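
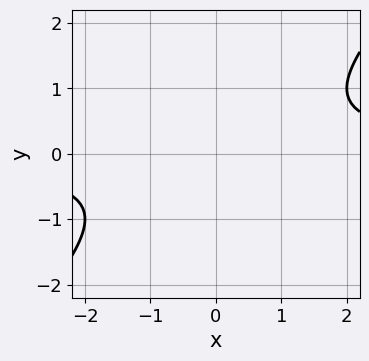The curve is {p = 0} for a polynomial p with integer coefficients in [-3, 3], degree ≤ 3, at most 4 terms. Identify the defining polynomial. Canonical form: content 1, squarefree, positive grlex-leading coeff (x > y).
1. The degree is 2 — no degree-1 curve has this shape.
2. From the axis intercepts and sections: no y-intercept at any integer in the box; the curve avoids every integer x-axis point in the box.
3. The integer polynomial consistent with all of this is the stated p.

x*y - y^2 - 1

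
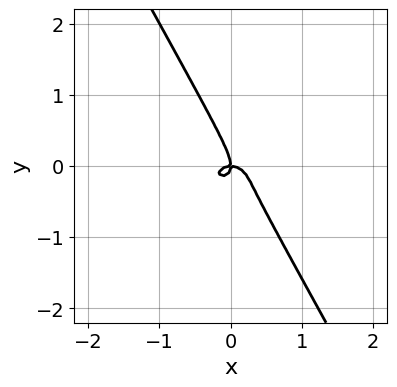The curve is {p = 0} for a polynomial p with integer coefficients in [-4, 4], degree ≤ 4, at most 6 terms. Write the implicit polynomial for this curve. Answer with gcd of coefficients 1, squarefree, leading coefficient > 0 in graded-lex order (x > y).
2*x^3 + 3*x*y^2 + 2*y^3 + x*y

1. Degree: a generic line meets the curve in up to 3 points, so deg p = 3.
2. Observable constraints: it crosses the y-axis at the gridline y = 0; one x-axis crossing is at x = 0.
3. Assembling these constraints gives the stated polynomial.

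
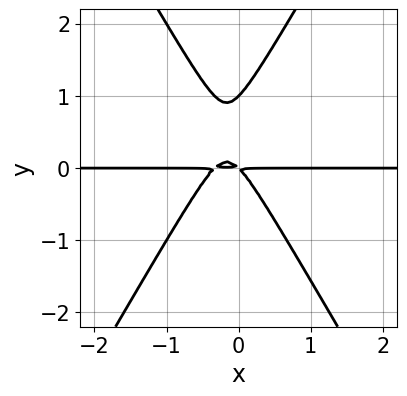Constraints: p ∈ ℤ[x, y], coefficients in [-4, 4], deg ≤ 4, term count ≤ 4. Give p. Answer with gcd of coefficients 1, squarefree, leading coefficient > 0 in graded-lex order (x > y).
3*x^2*y - y^3 + x*y + y^2

First, deg p = 3. The shape is more complex than any degree-2 curve.
Then, checking where it meets the axes: it meets the y-axis at y = 1 (among the integer gridlines); the visible x-axis segment lies entirely on the curve.
Finally, together with the visible shape, these determine p as stated.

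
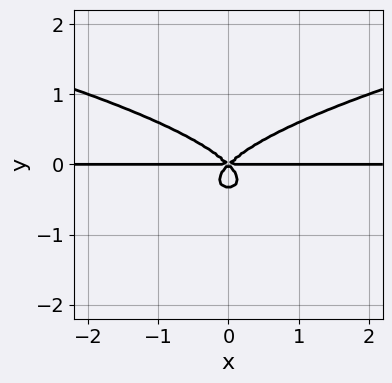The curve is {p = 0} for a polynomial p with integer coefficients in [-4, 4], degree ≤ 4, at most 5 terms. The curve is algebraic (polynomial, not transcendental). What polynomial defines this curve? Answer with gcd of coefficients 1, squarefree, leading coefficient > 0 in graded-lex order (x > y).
First, deg p = 4. The shape is more complex than any degree-3 curve.
Then, symmetries: it's symmetric under x → −x, forcing even powers of x.
Next, observable constraints: the visible x-axis segment lies entirely on the curve; it meets the y-axis at y = 0 (among the integer gridlines).
Finally, putting this together gives p.

3*y^4 - x^2*y + y^3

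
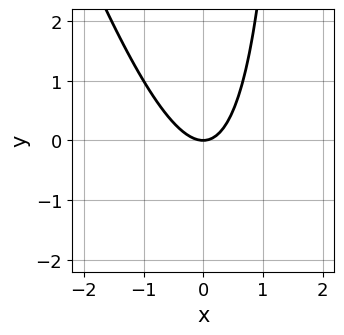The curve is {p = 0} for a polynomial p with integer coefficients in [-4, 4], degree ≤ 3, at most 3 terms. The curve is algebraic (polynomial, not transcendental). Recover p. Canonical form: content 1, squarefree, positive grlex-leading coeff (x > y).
Degree: no degree-1 curve has this shape, so deg p = 2.
From the axis intercepts and sections: it meets the x-axis at x = 0 (among the integer gridlines); it crosses the y-axis at the gridline y = 0.
Fitting integer coefficients to these (and the overall shape) gives p.

3*x^2 + x*y - 2*y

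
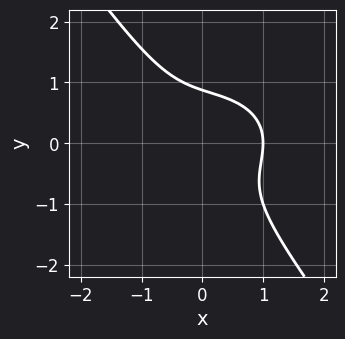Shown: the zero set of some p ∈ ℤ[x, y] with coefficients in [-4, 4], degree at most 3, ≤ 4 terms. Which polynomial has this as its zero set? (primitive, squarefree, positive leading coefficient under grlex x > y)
(a) deg p = 3. The shape is more complex than any degree-2 curve.
(b) Against the integer gridlines: one x-axis crossing is at x = 1.
(c) The integer polynomial consistent with all of this is the stated p.

2*x^3 + 3*x*y^2 + 3*y^3 - 2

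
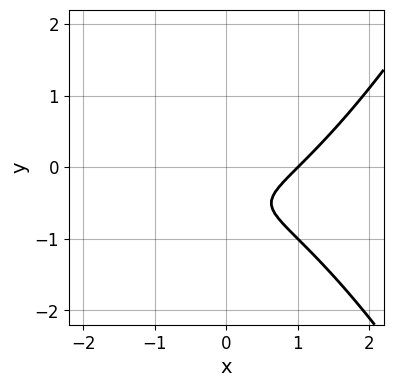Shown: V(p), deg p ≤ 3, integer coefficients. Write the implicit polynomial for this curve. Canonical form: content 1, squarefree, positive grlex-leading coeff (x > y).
(a) The degree is 3 — no degree-2 curve has this shape.
(b) Observable constraints: it meets the x-axis at x = 1 (among the integer gridlines); it misses every integer gridline on the y-axis.
(c) The integer polynomial consistent with all of this is the stated p.

x^3 - 3*y^2 - 3*y - 1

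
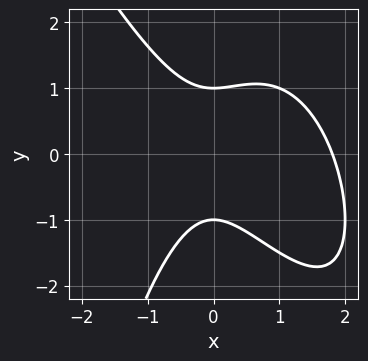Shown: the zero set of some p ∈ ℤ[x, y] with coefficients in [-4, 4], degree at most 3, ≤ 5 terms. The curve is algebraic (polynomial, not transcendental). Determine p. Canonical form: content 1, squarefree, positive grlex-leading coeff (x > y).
2*x^3 + x^2*y - 3*x^2 + 2*y^2 - 2

deg p = 3. A generic line meets the curve in up to 3 points.
Checking where it meets the axes: the y-axis gridline crossings are at y ∈ {-1, 1}.
Solving for integer coefficients yields p as stated.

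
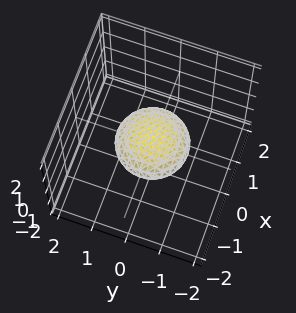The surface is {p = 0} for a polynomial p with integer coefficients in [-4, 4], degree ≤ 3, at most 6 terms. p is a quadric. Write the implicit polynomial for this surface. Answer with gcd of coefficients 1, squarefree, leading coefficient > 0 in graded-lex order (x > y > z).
The degree is 2 — bounded and convex; a quadric.
Symmetries: mirror symmetry z ↦ −z ⇒ only even powers of z; rotational symmetry about the z-axis ⇒ p depends on x, y only through x² + y².
Against the integer gridlines: among the integer gridlines, it crosses the x-axis at x ∈ {-1, 1}; a circular section at z = 0 has radius exactly 1; among the integer gridlines, it crosses the y-axis at y ∈ {-1, 1}.
Putting this together gives p.

x^2 + y^2 + 3*z^2 - 1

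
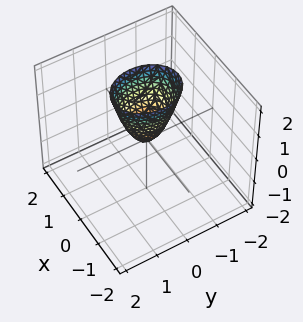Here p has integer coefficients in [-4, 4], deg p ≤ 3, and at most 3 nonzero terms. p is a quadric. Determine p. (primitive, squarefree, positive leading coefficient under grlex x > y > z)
3*x^2 + 2*y^2 - z

1. The degree is 2 — a single bowl opening along one axis; a quadric.
2. Symmetries: mirror symmetry x ↦ −x ⇒ only even powers of x; mirror symmetry y ↦ −y ⇒ only even powers of y.
3. From the visible intercepts: it crosses the x-axis at the gridline x = 0; it meets the z-axis at z = 0 (among the integer gridlines); it meets the y-axis at y = 0 (among the integer gridlines).
4. These observations pin down the coefficients.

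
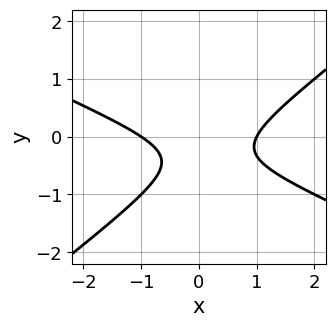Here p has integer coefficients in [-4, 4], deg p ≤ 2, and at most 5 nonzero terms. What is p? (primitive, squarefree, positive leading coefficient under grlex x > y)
x^2 + x*y - 3*y^2 - 2*y - 1

The degree is 2 — the shape is more complex than any degree-1 curve.
From the axis intercepts and sections: the x-axis gridline crossings are at x ∈ {-1, 1}; it misses every integer gridline on the y-axis.
Together with the visible shape, these determine p as stated.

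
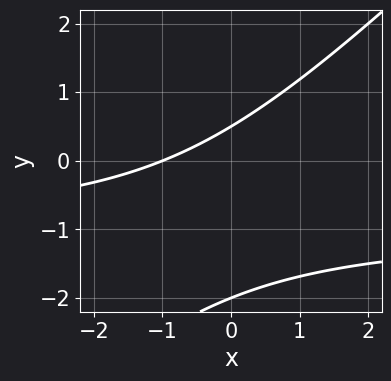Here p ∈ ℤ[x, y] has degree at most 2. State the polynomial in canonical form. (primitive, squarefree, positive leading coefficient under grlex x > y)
2*x*y - 2*y^2 + 2*x - 3*y + 2

1. Degree: the shape is more complex than any degree-1 curve, so deg p = 2.
2. Against the integer gridlines: it crosses the x-axis at the gridline x = -1; it meets the y-axis at y = -2 (among the integer gridlines).
3. Fitting integer coefficients to these (and the overall shape) gives p.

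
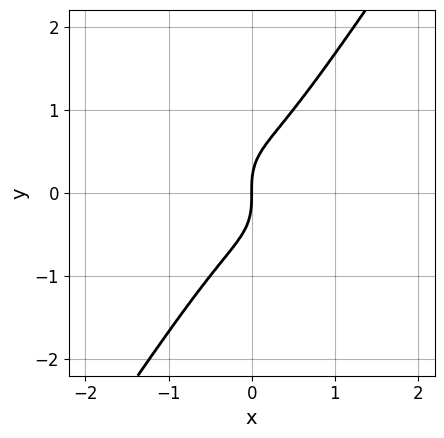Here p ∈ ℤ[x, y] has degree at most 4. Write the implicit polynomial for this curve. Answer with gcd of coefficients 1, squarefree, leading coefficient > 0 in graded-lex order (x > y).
(a) The degree is 3 — the shape is more complex than any degree-2 curve.
(b) Against the integer gridlines: it crosses the x-axis at the gridline x = 0; one y-axis crossing is at y = 0.
(c) The integer polynomial consistent with all of this is the stated p.

2*x^3 + x^2*y - y^3 + x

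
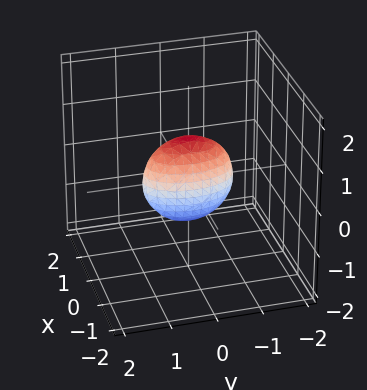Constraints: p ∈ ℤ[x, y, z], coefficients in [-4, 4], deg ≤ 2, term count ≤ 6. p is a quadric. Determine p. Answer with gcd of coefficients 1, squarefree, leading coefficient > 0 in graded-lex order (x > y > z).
First, the degree is 2 — a closed, bounded, convex surface; a quadric.
Then, symmetries: it's symmetric under y → −y, forcing even powers of y; the x ↦ −x reflection is a symmetry, so x appears only in even powers; mirror symmetry z ↦ −z ⇒ only even powers of z.
Then, from the visible intercepts: among the integer gridlines, it crosses the y-axis at y ∈ {-1, 1}; the z-axis gridline crossings are at z ∈ {-1, 1}.
Finally, fitting integer coefficients to these (and the overall shape) gives p.

3*x^2 + y^2 + z^2 - 1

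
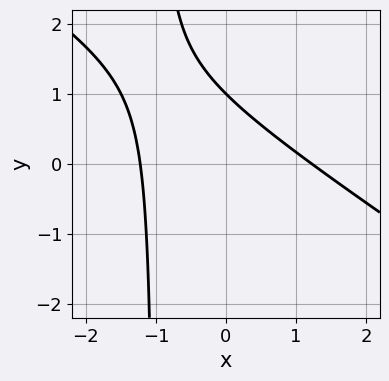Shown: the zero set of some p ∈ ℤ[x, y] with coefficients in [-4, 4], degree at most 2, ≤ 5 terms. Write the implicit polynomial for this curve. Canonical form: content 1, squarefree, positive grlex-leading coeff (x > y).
2*x^2 + 3*x*y + 3*y - 3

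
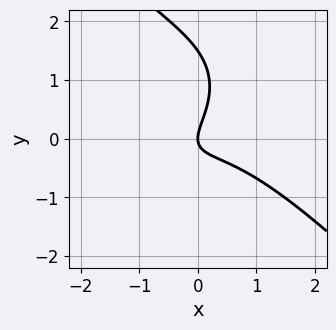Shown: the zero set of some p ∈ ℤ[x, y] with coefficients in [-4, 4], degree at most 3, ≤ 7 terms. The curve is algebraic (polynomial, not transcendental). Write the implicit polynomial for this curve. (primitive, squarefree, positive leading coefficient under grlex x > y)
First, deg p = 3. No degree-2 curve has this shape.
Next, against the integer gridlines: it crosses the x-axis at the gridline x = 0; it meets the y-axis at y = 0 (among the integer gridlines).
Finally, solving for integer coefficients yields p as stated.

2*x^3 + 2*y^3 + 3*x*y - 3*y^2 + 2*x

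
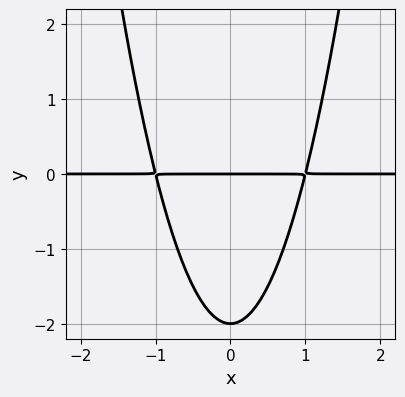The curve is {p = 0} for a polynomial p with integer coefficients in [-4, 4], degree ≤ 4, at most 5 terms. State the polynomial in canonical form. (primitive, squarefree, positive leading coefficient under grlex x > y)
1. Degree: a generic line meets the curve in up to 3 points, so deg p = 3.
2. Symmetries: the x ↦ −x reflection is a symmetry, so x appears only in even powers.
3. From the axis intercepts and sections: the y-axis gridline crossings are at y ∈ {-2, 0}; the visible x-axis segment lies entirely on the curve.
4. Assembling these constraints gives the stated polynomial.

2*x^2*y - y^2 - 2*y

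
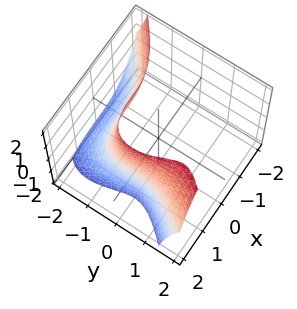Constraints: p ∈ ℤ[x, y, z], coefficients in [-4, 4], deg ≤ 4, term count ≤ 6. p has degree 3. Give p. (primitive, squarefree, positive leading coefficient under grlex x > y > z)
x^3 - y^3 + y^2*z - 2

deg p = 3. No degree-2 surface has this shape.
Reading off the gridlines: the surface avoids every integer z-axis point in the box.
Together with the visible shape, these determine p as stated.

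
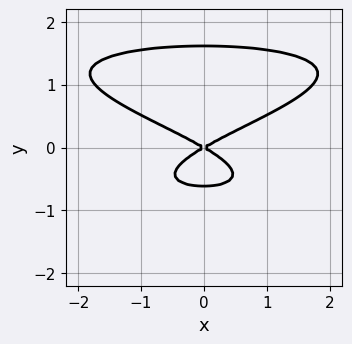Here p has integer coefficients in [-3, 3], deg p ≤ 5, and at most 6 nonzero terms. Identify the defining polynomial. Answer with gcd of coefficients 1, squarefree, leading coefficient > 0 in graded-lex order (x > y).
3*y^4 - 3*y^3 + x^2 - 3*y^2

First, deg p = 4. A generic line meets the curve in up to 4 points.
Next, symmetries: mirror symmetry x ↦ −x ⇒ only even powers of x.
Next, checking where it meets the axes: one y-axis crossing is at y = 0; it crosses the x-axis at the gridline x = 0.
Finally, together with the visible shape, these determine p as stated.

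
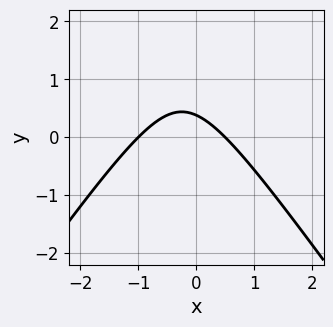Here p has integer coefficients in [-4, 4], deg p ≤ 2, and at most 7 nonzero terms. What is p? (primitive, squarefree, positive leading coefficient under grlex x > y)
1. deg p = 2. A generic line meets the curve in up to 2 points.
2. Observable constraints: it crosses the x-axis at the gridline x = -1.
3. Matching integer coefficients to the picture gives p.

2*x^2 - y^2 + x + 3*y - 1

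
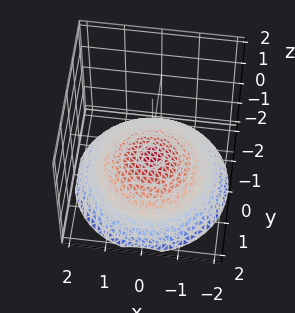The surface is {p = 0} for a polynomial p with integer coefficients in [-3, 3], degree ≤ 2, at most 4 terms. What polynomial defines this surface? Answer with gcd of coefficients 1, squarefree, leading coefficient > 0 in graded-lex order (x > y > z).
1. The degree is 2 — a generic line meets the surface in up to 2 points.
2. Symmetries: the surface is invariant under rotation about z: p = q(x² + y², z).
3. From the visible intercepts: no y-intercept at any integer in the box; a circular section at z = -1 has radius exactly 1; no x-intercept at any integer in the box.
4. Solving for integer coefficients yields p as stated.

x^2 + y^2 + 3*z + 2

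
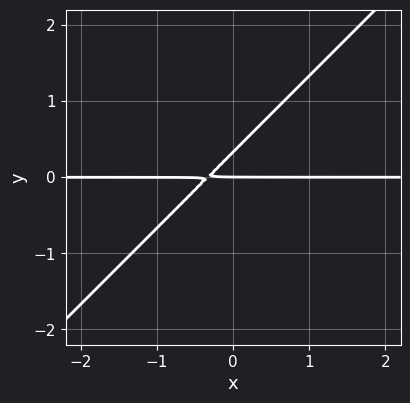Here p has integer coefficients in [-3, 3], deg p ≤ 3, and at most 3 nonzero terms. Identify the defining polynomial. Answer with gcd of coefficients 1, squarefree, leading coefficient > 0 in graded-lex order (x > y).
1. Degree: no degree-1 curve has this shape, so deg p = 2.
2. Reading off the gridlines: every point of the x-axis in the box is on the curve; it crosses the y-axis at the gridline y = 0.
3. Solving for integer coefficients yields p as stated.

3*x*y - 3*y^2 + y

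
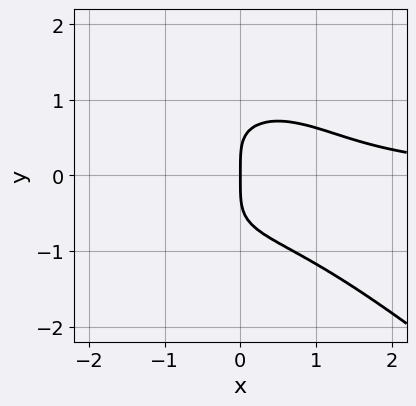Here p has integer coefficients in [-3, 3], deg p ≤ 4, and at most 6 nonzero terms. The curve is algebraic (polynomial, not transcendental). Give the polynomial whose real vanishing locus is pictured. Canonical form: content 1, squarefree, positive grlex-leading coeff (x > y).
x^3*y + 2*y^4 + 2*x^2*y + 2*x*y^2 - 3*x

(a) Degree: the shape is more complex than any degree-3 curve, so deg p = 4.
(b) From the visible intercepts: it crosses the x-axis at the gridline x = 0; it crosses the y-axis at the gridline y = 0.
(c) The integer polynomial consistent with all of this is the stated p.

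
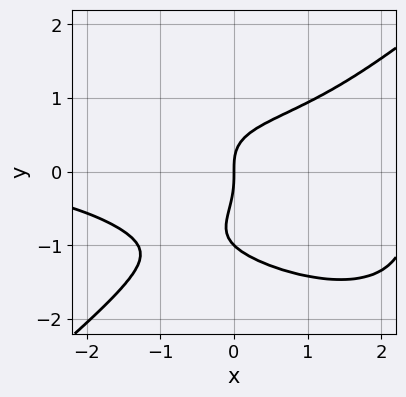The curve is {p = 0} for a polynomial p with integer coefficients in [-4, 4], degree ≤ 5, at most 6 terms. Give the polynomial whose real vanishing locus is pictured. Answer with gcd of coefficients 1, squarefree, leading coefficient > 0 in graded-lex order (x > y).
x^3*y + x^2*y^2 - 3*y^4 - 3*y^3 + 3*x

(a) deg p = 4. A generic line meets the curve in up to 4 points.
(b) From the visible intercepts: it crosses the x-axis at the gridline x = 0; among the integer gridlines, it crosses the y-axis at y ∈ {-1, 0}.
(c) Fitting integer coefficients to these (and the overall shape) gives p.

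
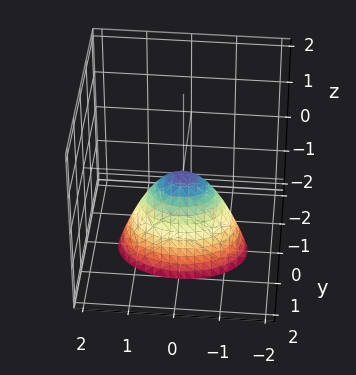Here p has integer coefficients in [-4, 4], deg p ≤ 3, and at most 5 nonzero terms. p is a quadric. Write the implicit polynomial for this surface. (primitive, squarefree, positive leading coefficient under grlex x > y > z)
x^2 + 2*y^2 + z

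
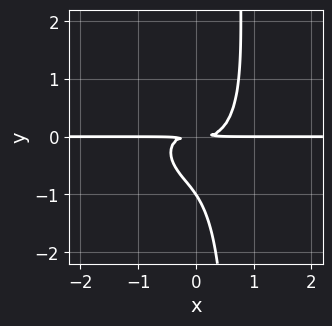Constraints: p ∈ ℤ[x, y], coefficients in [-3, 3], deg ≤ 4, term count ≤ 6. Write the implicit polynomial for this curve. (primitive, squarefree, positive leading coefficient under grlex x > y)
1. deg p = 4. The shape is more complex than any degree-3 curve.
2. Checking where it meets the axes: one y-axis crossing is at y = -1; the visible x-axis segment lies entirely on the curve.
3. Assembling these constraints gives the stated polynomial.

3*x^3*y + x^2*y^2 + 3*x*y^3 - 2*y^3 - 2*y^2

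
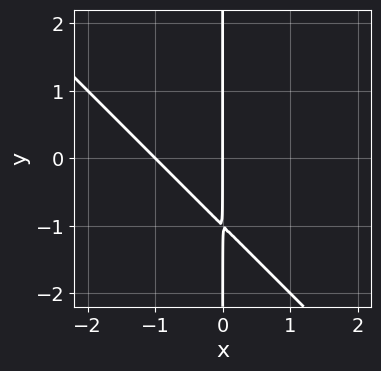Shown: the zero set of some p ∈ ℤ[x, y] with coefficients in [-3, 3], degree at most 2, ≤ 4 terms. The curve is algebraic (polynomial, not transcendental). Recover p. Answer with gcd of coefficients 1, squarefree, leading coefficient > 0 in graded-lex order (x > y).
(a) deg p = 2.
(b) Reading off the gridlines: the x-axis gridline crossings are at x ∈ {-1, 0}; the visible y-axis segment lies entirely on the curve.
(c) Putting this together gives p.

x^2 + x*y + x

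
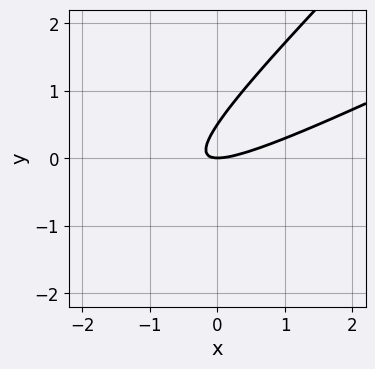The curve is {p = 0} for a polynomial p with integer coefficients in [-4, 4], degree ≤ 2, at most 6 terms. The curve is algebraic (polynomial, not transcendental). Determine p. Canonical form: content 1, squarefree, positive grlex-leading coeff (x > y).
x^2 - 3*x*y + 2*y^2 - y

1. The degree is 2 — no degree-1 curve has this shape.
2. Checking where it meets the axes: it meets the x-axis at x = 0 (among the integer gridlines); it meets the y-axis at y = 0 (among the integer gridlines).
3. Putting this together gives p.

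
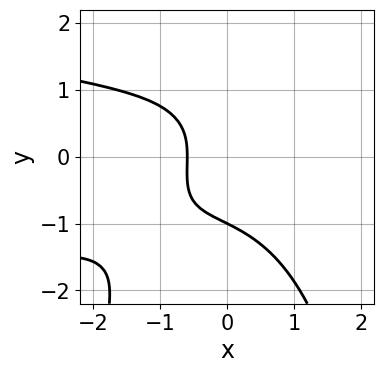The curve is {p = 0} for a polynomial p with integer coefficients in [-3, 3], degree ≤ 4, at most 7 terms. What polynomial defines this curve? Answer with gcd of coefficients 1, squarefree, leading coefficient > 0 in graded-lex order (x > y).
2*x^2*y^2 + x^3 + 2*y^3 + 3*x + 2

(a) deg p = 4. No degree-3 curve has this shape.
(b) From the axis intercepts and sections: one y-axis crossing is at y = -1.
(c) Fitting integer coefficients to these (and the overall shape) gives p.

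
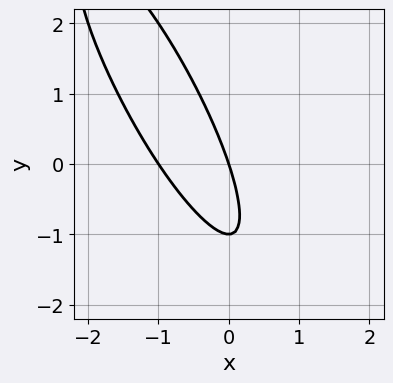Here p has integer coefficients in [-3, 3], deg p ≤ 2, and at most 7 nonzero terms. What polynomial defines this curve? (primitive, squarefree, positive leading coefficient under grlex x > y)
3*x^2 + 3*x*y + y^2 + 3*x + y

(a) The degree is 2 — the shape is more complex than any degree-1 curve.
(b) Reading off the gridlines: the y-axis gridline crossings are at y ∈ {-1, 0}; the x-axis gridline crossings are at x ∈ {-1, 0}.
(c) Together with the visible shape, these determine p as stated.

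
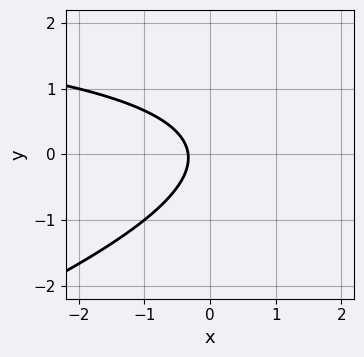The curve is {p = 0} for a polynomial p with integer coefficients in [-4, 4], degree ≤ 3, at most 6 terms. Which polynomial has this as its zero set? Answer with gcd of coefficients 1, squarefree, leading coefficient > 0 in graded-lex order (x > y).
x*y - 3*y^2 - 3*x - 1

First, degree: no degree-1 curve has this shape, so deg p = 2.
Then, against the integer gridlines: no y-intercept at any integer in the box.
Finally, the integer polynomial consistent with all of this is the stated p.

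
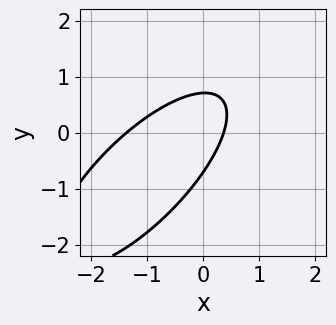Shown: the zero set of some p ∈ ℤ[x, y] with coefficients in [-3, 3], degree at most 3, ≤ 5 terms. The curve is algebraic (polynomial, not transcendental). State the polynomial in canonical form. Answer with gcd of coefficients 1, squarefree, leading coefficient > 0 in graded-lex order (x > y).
2*x^2 - 3*x*y + 2*y^2 + 2*x - 1

1. The degree is 2 — the shape is more complex than any degree-1 curve.
2. The integer polynomial consistent with all of this is the stated p.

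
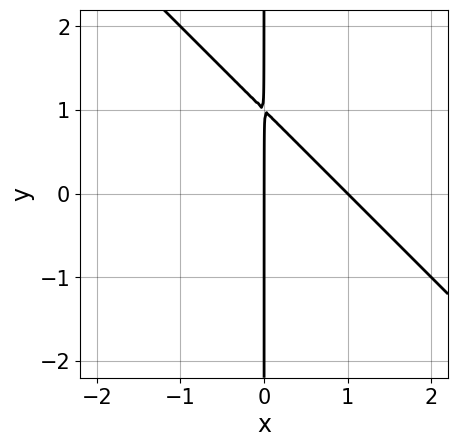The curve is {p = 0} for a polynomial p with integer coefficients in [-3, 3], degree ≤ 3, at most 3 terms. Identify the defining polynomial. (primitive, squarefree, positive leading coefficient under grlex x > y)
x^2 + x*y - x

1. Degree: no degree-1 curve has this shape, so deg p = 2.
2. Checking where it meets the axes: among the integer gridlines, it crosses the x-axis at x ∈ {0, 1}; the visible y-axis segment lies entirely on the curve.
3. Putting this together gives p.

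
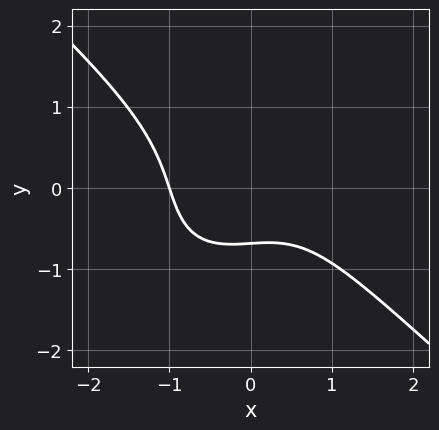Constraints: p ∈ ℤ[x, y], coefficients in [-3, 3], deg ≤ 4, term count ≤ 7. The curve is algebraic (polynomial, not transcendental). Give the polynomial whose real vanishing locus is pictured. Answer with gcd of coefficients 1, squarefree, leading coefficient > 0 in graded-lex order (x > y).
3*x^3 - x*y^2 + 3*y^3 + 3*y + 3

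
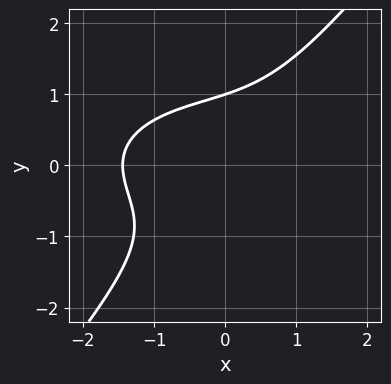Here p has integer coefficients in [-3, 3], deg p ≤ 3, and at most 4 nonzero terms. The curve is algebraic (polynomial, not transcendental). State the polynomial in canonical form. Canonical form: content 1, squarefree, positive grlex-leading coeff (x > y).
x^3 + 3*x*y^2 - 3*y^3 + 3

Degree: no degree-2 curve has this shape, so deg p = 3.
Observable constraints: it crosses the y-axis at the gridline y = 1.
Putting this together gives p.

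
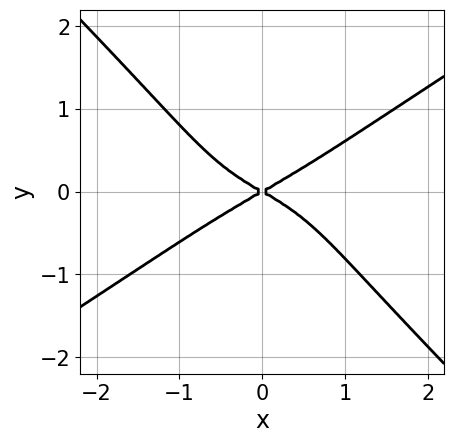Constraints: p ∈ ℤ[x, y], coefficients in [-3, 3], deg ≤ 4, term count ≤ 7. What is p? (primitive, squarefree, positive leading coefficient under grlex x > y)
First, the degree is 4 — the shape is more complex than any degree-3 curve.
Then, against the integer gridlines: one y-axis crossing is at y = 0; one x-axis crossing is at x = 0.
Finally, fitting integer coefficients to these (and the overall shape) gives p.

x^4 - x^3*y - 2*y^4 + x^2 - 3*y^2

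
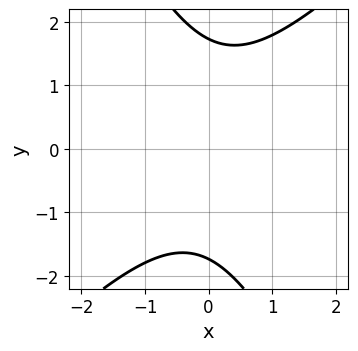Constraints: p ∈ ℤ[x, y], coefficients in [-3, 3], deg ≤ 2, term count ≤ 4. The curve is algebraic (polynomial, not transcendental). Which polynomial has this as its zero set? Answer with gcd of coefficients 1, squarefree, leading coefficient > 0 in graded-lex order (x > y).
2*x^2 - x*y - y^2 + 3

(a) Degree: the shape is more complex than any degree-1 curve, so deg p = 2.
(b) Checking where it meets the axes: it misses every integer gridline on the x-axis.
(c) The integer polynomial consistent with all of this is the stated p.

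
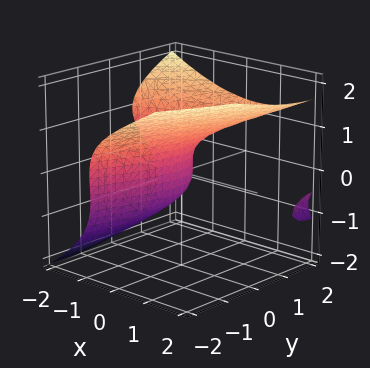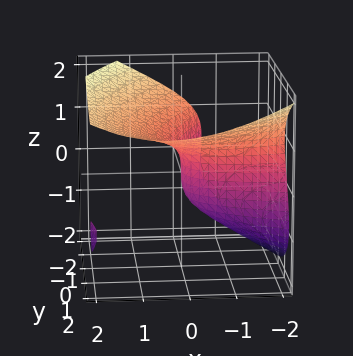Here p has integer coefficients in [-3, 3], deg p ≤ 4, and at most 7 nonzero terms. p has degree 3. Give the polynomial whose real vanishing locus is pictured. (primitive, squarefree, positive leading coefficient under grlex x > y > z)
1. I count 2 distinct pieces. Treating them together as one polynomial.
2. The degree is 3 — no degree-2 surface has this shape.
3. Reading off the gridlines: it meets the x-axis at x = 0 (among the integer gridlines); one y-axis crossing is at y = 0; it crosses the z-axis at the gridline z = 0.
4. These observations pin down the coefficients.

x^2*z - 2*z^3 - 2*x*y + y^2 + 3*x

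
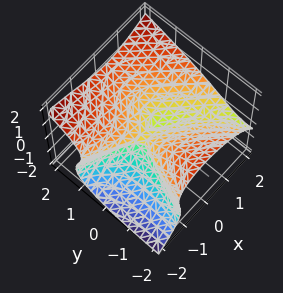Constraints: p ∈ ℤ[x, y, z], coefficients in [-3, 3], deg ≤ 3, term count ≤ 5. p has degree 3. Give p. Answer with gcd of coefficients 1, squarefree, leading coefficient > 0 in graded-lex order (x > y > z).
First, the degree is 3 — no degree-2 surface has this shape.
Next, checking where it meets the axes: one z-axis crossing is at z = 0; one x-axis crossing is at x = 0; one y-axis crossing is at y = 0.
Finally, solving for integer coefficients yields p as stated.

x^3 + 2*x^2*y - 3*z^3 - 2*x*z + 2*y^2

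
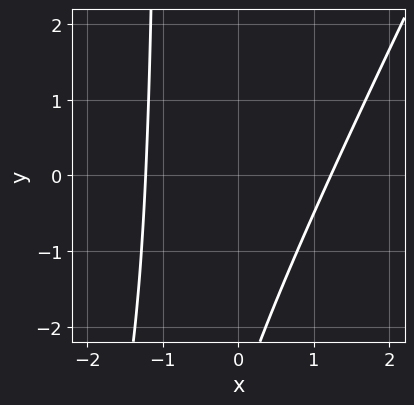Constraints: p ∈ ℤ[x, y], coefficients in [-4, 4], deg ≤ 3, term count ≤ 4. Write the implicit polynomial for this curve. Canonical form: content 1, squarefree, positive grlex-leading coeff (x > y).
2*x^2 - x*y - y - 3

(a) The degree is 2 — no degree-1 curve has this shape.
(b) Checking where it meets the axes: no y-intercept at any integer in the box.
(c) Together with the visible shape, these determine p as stated.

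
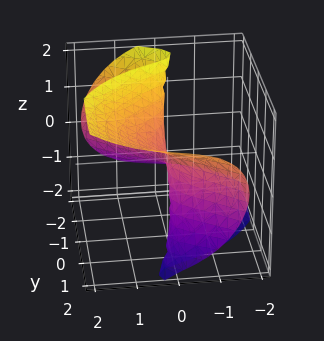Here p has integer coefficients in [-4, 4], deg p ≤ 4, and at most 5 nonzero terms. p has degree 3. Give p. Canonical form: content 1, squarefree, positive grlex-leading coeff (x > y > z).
deg p = 3. The shape is more complex than any degree-2 surface.
From the visible intercepts: it meets the y-axis at y = 0 (among the integer gridlines); it crosses the x-axis at the gridline x = 0; it crosses the z-axis at the gridline z = 0.
Assembling these constraints gives the stated polynomial.

x^3 + y^3 - 2*y*z^2 - z^3 + 2*x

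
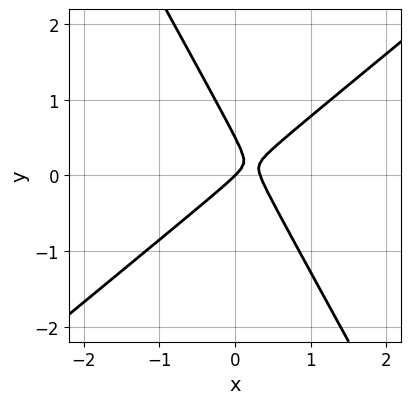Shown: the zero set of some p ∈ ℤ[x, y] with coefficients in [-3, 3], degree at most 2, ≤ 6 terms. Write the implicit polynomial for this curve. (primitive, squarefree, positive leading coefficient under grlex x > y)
3*x^2 - 2*x*y - 2*y^2 - x + y

(a) Degree: a generic line meets the curve in up to 2 points, so deg p = 2.
(b) Reading off the gridlines: one x-axis crossing is at x = 0; one y-axis crossing is at y = 0.
(c) These observations pin down the coefficients.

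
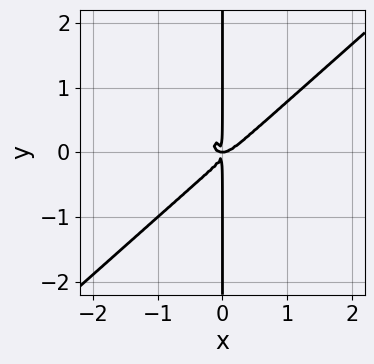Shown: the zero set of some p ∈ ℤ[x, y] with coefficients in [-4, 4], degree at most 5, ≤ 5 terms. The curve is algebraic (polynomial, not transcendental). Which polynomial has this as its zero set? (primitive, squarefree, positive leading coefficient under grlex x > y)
First, deg p = 4. The shape is more complex than any degree-3 curve.
Then, from the axis intercepts and sections: the visible y-axis segment lies entirely on the curve.
Finally, assembling these constraints gives the stated polynomial.

3*x^4 - x^3*y - 3*x*y^3 - x^2*y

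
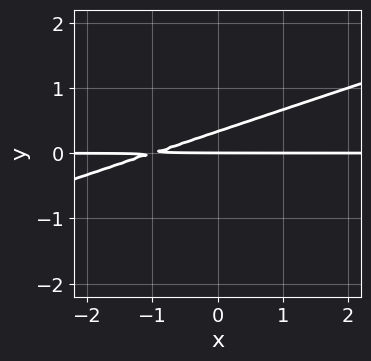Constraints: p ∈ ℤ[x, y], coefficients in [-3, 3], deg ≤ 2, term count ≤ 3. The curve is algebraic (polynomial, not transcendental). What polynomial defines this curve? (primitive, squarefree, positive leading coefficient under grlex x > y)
x*y - 3*y^2 + y

1. The degree is 2 — a generic line meets the curve in up to 2 points.
2. From the visible intercepts: it meets the y-axis at y = 0 (among the integer gridlines); the visible x-axis segment lies entirely on the curve.
3. Fitting integer coefficients to these (and the overall shape) gives p.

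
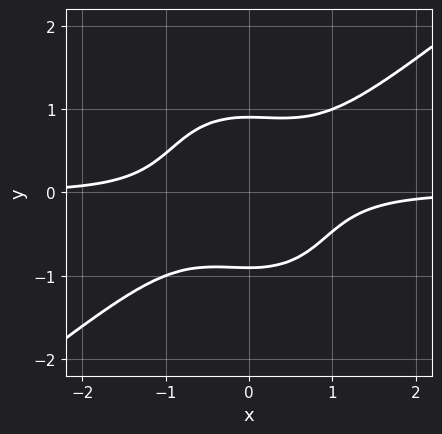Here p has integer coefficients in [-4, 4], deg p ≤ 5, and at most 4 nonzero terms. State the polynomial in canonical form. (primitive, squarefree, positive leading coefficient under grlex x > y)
3*x^3*y - 2*x^2*y^2 - 3*y^4 + 2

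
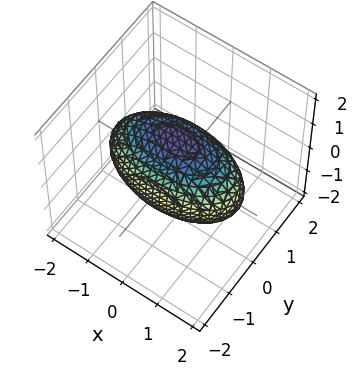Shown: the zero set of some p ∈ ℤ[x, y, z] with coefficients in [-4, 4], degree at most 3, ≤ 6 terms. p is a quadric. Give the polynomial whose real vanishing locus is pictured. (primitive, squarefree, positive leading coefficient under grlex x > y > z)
deg p = 2. Bounded and convex; a quadric.
Symmetries: it's symmetric under y → −y, forcing even powers of y; mirror symmetry x ↦ −x ⇒ only even powers of x; the z ↦ −z reflection is a symmetry, so z appears only in even powers.
Checking where it meets the axes: the y-axis gridline crossings are at y ∈ {-1, 1}.
Matching integer coefficients to the picture gives p.

x^2 + 3*y^2 + 2*z^2 - 3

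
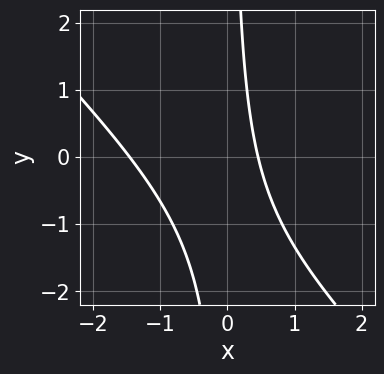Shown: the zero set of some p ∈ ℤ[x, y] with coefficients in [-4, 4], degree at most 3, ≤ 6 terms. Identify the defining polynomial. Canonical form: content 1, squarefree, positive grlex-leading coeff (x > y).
(a) The degree is 2 — the shape is more complex than any degree-1 curve.
(b) From the axis intercepts and sections: no y-intercept at any integer in the box.
(c) Putting this together gives p.

3*x^2 + 3*x*y + 3*x - 2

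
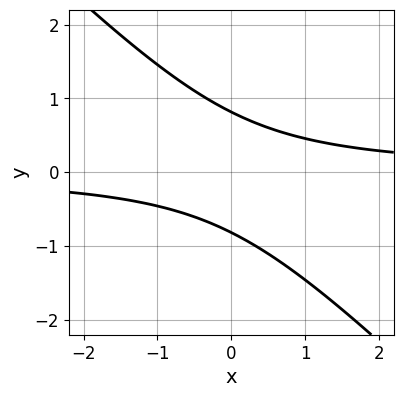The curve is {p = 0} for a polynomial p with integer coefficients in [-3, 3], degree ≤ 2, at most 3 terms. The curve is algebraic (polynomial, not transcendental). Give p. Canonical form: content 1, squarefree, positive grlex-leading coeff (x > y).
1. The degree is 2 — no degree-1 curve has this shape.
2. Observable constraints: no x-intercept at any integer in the box.
3. Fitting integer coefficients to these (and the overall shape) gives p.

3*x*y + 3*y^2 - 2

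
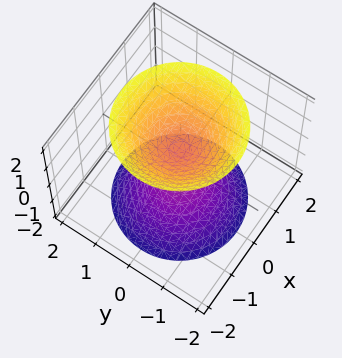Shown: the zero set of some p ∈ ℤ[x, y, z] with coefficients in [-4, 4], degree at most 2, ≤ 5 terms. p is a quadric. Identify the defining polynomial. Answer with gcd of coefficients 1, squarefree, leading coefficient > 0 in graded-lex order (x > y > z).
3*x^2 + 3*y^2 - 2*z^2 + 1

1. I count 2 distinct pieces.
2. Degree: two separate bowl-shaped sheets opening away from each other; a quadric, so deg p = 2.
3. Symmetries: mirror symmetry z ↦ −z ⇒ only even powers of z; the surface is invariant under rotation about z: p = q(x² + y², z).
4. Reading off the gridlines: the surface avoids every integer x-axis point in the box; it misses every integer gridline on the y-axis.
5. These observations pin down the coefficients.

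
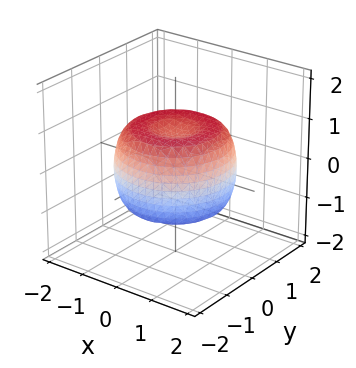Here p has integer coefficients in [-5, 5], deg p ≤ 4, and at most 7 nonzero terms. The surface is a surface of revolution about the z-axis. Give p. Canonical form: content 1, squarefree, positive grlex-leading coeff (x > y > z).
2*x^4 + 4*x^2*y^2 + 2*y^4 - 3*x^2 - 3*y^2 + 3*z^2 - 2

The degree is 4 — a generic line meets the surface in up to 4 points.
Symmetries: rotational symmetry about the z-axis ⇒ p depends on x, y only through x² + y².
Reading off the gridlines: a circular section at z = 0 has radius between 1 and 2.
Matching integer coefficients to the picture gives p.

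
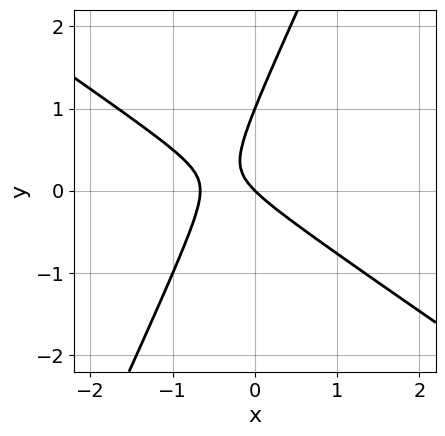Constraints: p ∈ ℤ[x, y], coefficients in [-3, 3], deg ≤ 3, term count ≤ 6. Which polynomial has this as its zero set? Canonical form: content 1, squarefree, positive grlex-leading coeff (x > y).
3*x^2 + 3*x*y - 2*y^2 + 2*x + 2*y

(a) deg p = 2. A generic line meets the curve in up to 2 points.
(b) Checking where it meets the axes: it meets the x-axis at x = 0 (among the integer gridlines); the y-axis gridline crossings are at y ∈ {0, 1}.
(c) The integer polynomial consistent with all of this is the stated p.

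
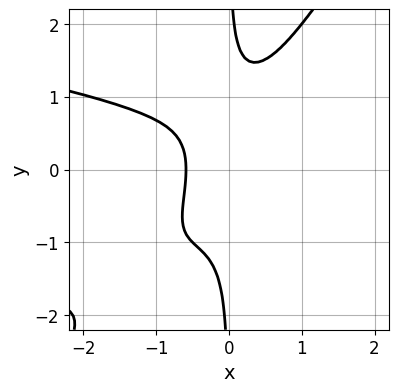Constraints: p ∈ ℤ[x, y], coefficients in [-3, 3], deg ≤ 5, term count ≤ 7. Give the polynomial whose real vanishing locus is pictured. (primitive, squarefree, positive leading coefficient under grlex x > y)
First, deg p = 4. The shape is more complex than any degree-3 curve.
Then, observable constraints: no y-intercept at any integer in the box.
Finally, the integer polynomial consistent with all of this is the stated p.

3*x^2*y^2 - 2*x*y^3 + 2*x^3 + x + 1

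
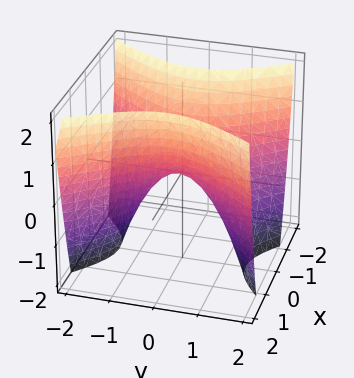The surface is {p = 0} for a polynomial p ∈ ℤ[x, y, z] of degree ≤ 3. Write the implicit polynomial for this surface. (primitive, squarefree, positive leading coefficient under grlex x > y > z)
3*x^2 - 2*y^2 - 2*z

The degree is 2 — a saddle surface; a quadric.
Symmetries: the x ↦ −x reflection is a symmetry, so x appears only in even powers; it's symmetric under y → −y, forcing even powers of y.
Checking where it meets the axes: one y-axis crossing is at y = 0; it meets the x-axis at x = 0 (among the integer gridlines).
Solving for integer coefficients yields p as stated.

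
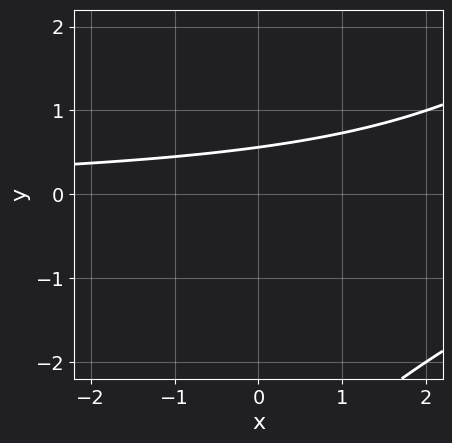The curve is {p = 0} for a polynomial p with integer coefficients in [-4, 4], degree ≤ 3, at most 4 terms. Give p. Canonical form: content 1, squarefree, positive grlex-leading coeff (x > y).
(a) The degree is 2 — no degree-1 curve has this shape.
(b) Observable constraints: no x-intercept at any integer in the box.
(c) Solving for integer coefficients yields p as stated.

x*y - y^2 - 3*y + 2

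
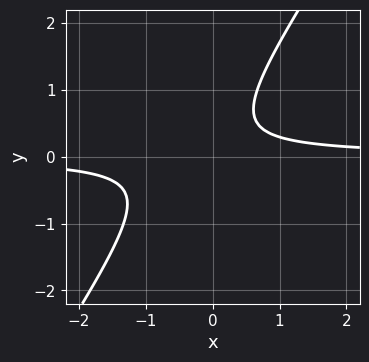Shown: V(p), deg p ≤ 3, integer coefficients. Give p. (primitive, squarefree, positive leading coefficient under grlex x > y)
1. The degree is 2 — the shape is more complex than any degree-1 curve.
2. Against the integer gridlines: no x-intercept at any integer in the box; no y-intercept at any integer in the box.
3. Assembling these constraints gives the stated polynomial.

3*x*y - 2*y^2 + y - 1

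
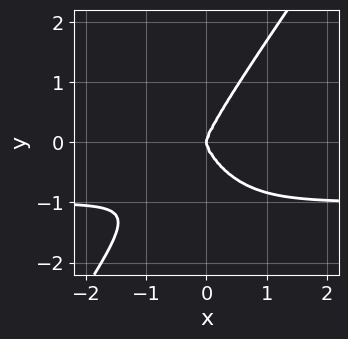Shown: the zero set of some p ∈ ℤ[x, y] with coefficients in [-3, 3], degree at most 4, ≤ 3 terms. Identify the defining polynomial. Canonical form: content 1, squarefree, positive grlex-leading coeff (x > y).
3*x^3*y - y^4 + 3*x^3

(a) The degree is 4 — the shape is more complex than any degree-3 curve.
(b) From the visible intercepts: it meets the x-axis at x = 0 (among the integer gridlines); it crosses the y-axis at the gridline y = 0.
(c) Together with the visible shape, these determine p as stated.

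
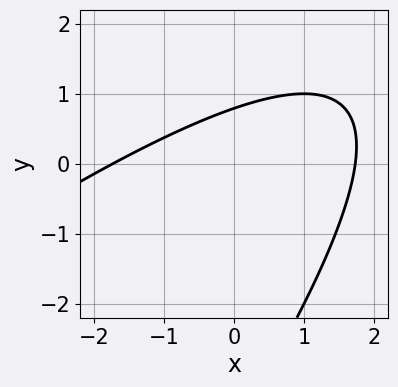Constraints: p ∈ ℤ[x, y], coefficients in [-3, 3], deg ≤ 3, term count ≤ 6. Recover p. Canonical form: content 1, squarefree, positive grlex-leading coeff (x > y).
Degree: a generic line meets the curve in up to 2 points, so deg p = 2.
Matching integer coefficients to the picture gives p.

x^2 - 2*x*y + y^2 + 3*y - 3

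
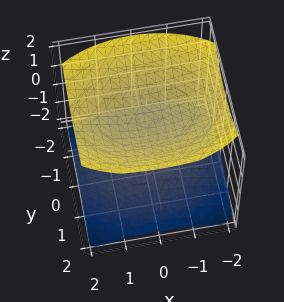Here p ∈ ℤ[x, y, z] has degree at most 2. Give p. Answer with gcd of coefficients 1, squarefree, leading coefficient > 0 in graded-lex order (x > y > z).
There are 2 components. Treating them together as one polynomial.
deg p = 2. Two sheets facing apart; a quadric.
Symmetries: the z ↦ −z reflection is a symmetry, so z appears only in even powers; mirror symmetry x ↦ −x ⇒ only even powers of x; it's symmetric under y → −y, forcing even powers of y.
From the axis intercepts and sections: the surface avoids every integer y-axis point in the box; it misses every integer gridline on the x-axis.
Together with the visible shape, these determine p as stated. Check: (0, 0, -1) on the z-axis lies on the surface, and p(0, 0, -1) = 0. ✓

x^2 + 2*y^2 - 3*z^2 + 3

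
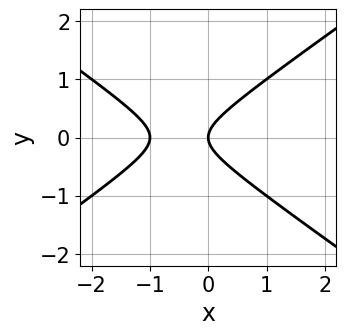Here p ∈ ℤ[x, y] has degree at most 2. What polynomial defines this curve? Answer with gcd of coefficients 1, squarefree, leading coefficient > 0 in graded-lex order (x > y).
x^2 - 2*y^2 + x

Degree: a generic line meets the curve in up to 2 points, so deg p = 2.
Symmetries: the y ↦ −y reflection is a symmetry, so y appears only in even powers.
Reading off the gridlines: the x-axis gridline crossings are at x ∈ {-1, 0}; it crosses the y-axis at the gridline y = 0.
Assembling these constraints gives the stated polynomial.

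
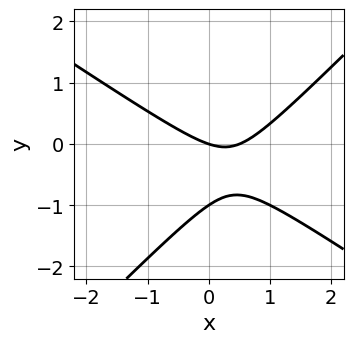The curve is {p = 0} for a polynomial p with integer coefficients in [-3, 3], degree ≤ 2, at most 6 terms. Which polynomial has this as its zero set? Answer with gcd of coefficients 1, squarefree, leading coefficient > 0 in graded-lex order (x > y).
2*x^2 + x*y - 3*y^2 - x - 3*y

1. The degree is 2 — no degree-1 curve has this shape.
2. Reading off the gridlines: the y-axis gridline crossings are at y ∈ {-1, 0}; one x-axis crossing is at x = 0.
3. These observations pin down the coefficients.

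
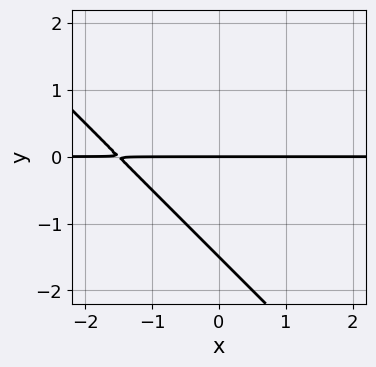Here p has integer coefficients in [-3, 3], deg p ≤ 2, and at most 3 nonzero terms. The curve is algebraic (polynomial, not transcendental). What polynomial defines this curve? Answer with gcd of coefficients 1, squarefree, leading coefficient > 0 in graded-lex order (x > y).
2*x*y + 2*y^2 + 3*y

1. Degree: no degree-1 curve has this shape, so deg p = 2.
2. Checking where it meets the axes: the visible x-axis segment lies entirely on the curve; one y-axis crossing is at y = 0.
3. The integer polynomial consistent with all of this is the stated p.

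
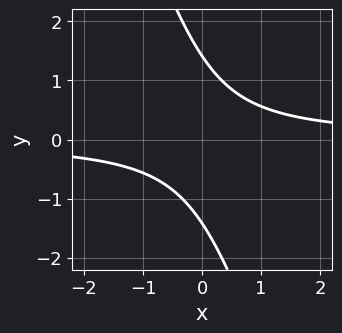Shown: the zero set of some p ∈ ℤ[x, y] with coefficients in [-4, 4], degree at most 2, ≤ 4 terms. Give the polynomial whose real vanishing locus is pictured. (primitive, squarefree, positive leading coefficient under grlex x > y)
3*x*y + y^2 - 2

deg p = 2. No degree-1 curve has this shape.
From the visible intercepts: it misses every integer gridline on the x-axis.
Putting this together gives p.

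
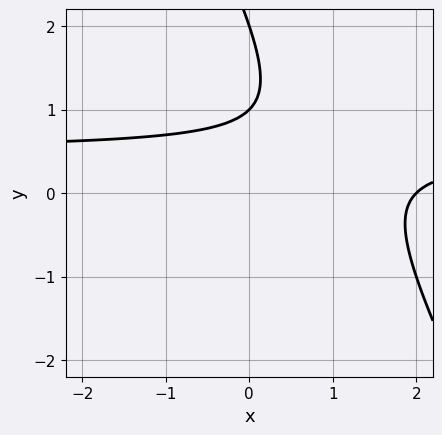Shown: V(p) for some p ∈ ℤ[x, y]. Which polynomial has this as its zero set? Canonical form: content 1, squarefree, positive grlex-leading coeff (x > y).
1. Degree: a generic line meets the curve in up to 2 points, so deg p = 2.
2. Reading off the gridlines: it crosses the x-axis at the gridline x = 2; the y-axis gridline crossings are at y ∈ {1, 2}.
3. Putting this together gives p.

2*x*y + y^2 - x - 3*y + 2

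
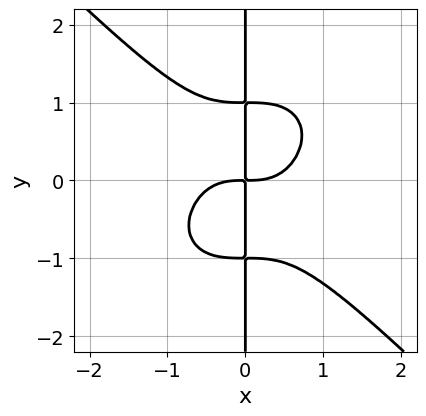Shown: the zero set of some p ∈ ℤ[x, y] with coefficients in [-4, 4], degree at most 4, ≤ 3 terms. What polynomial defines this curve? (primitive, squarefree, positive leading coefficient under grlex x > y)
(a) deg p = 4. The shape is more complex than any degree-3 curve.
(b) Observable constraints: every point of the y-axis in the box is on the curve.
(c) Together with the visible shape, these determine p as stated.

x^4 + x*y^3 - x*y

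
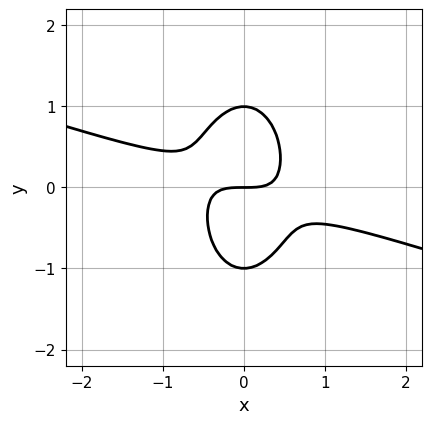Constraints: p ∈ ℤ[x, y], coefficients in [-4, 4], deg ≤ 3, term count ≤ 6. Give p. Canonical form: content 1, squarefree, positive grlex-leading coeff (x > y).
x^3 + 3*x^2*y + y^3 - y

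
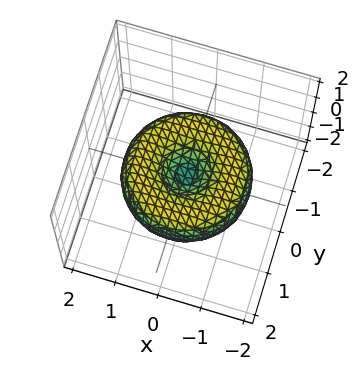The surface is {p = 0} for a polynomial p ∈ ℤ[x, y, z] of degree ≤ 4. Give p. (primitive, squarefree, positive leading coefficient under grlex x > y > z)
First, the degree is 4 — a generic line meets the surface in up to 4 points.
Next, symmetries: rotational symmetry about the z-axis ⇒ p depends on x, y only through x² + y².
Next, from the axis intercepts and sections: one z-axis crossing is at z = 0; it crosses the x-axis at the gridline x = 0; it meets the y-axis at y = 0 (among the integer gridlines); a circular section at z = 0 has radius between 1 and 2.
Finally, these observations pin down the coefficients.

x^4 + 2*x^2*y^2 + y^4 - 2*x^2 - 2*y^2 + 3*z^2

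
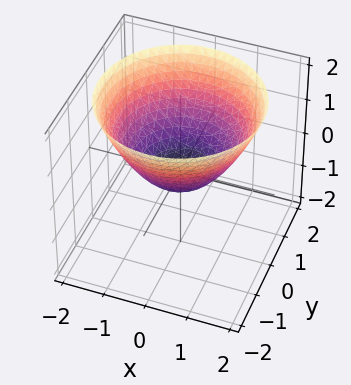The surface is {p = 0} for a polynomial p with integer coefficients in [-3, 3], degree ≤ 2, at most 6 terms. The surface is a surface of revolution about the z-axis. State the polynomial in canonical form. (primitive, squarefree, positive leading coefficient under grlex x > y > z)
2*x^2 + 2*y^2 - 3*z - 1

First, degree: the shape is more complex than any degree-1 surface, so deg p = 2.
Then, by symmetry, the z-axis is an axis of rotation, so x and y enter only as x² + y².
Next, from the visible intercepts: a circular section at z = 2 has radius between 1 and 2.
Finally, assembling these constraints gives the stated polynomial.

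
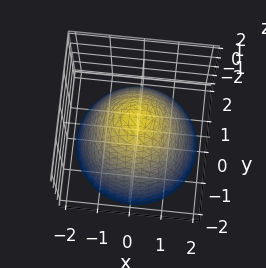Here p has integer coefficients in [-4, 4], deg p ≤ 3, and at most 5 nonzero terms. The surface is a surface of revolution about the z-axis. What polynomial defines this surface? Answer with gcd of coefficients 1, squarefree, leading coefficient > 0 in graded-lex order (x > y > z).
2*x^2 + 2*y^2 + 2*z - 3

The degree is 2 — the shape is more complex than any degree-1 surface.
Symmetries: rotational symmetry about the z-axis ⇒ p depends on x, y only through x² + y².
Against the integer gridlines: a circular section at z = -2 has radius between 1 and 2.
Solving for integer coefficients yields p as stated.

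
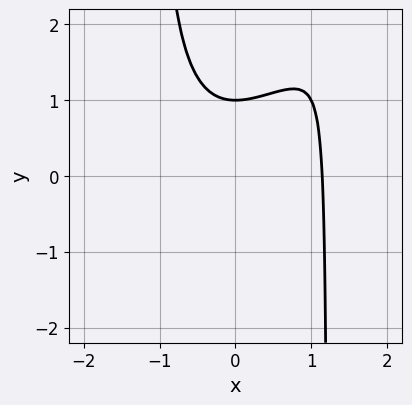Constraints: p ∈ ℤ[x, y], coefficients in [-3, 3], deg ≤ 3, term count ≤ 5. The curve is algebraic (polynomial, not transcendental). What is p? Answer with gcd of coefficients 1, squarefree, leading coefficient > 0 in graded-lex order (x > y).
2*x^3 - 2*x^2*y + 3*y - 3

Degree: a generic line meets the curve in up to 3 points, so deg p = 3.
From the axis intercepts and sections: one y-axis crossing is at y = 1.
The integer polynomial consistent with all of this is the stated p.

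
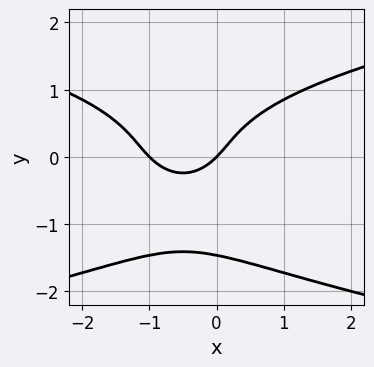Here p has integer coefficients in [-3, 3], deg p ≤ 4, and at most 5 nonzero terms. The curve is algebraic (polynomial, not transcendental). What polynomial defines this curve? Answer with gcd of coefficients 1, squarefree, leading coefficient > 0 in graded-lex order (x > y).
deg p = 4. The shape is more complex than any degree-3 curve.
From the axis intercepts and sections: the x-axis gridline crossings are at x ∈ {-1, 0}; one y-axis crossing is at y = 0.
The integer polynomial consistent with all of this is the stated p.

y^4 + y^3 - x^2 - x + y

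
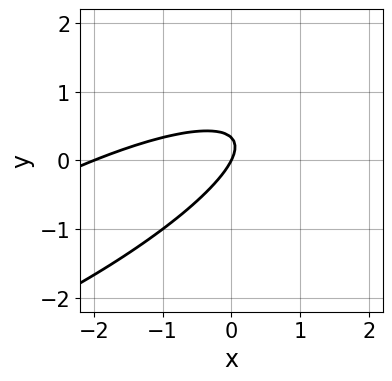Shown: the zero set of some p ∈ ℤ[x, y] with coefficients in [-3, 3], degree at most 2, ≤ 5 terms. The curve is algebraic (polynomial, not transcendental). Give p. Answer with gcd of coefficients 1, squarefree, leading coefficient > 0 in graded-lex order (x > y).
x^2 - 3*x*y + 3*y^2 + 2*x - y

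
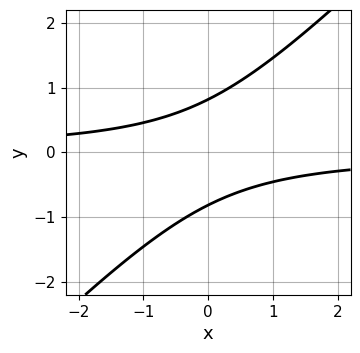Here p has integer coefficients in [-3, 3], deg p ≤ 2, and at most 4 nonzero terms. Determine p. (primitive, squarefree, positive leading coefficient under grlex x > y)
3*x*y - 3*y^2 + 2

(a) Degree: no degree-1 curve has this shape, so deg p = 2.
(b) Checking where it meets the axes: no x-intercept at any integer in the box.
(c) Together with the visible shape, these determine p as stated.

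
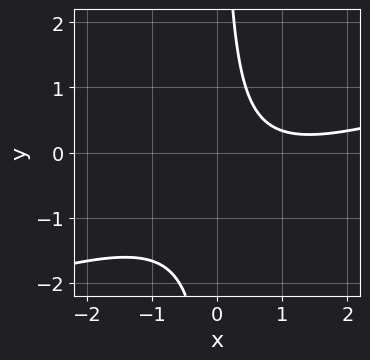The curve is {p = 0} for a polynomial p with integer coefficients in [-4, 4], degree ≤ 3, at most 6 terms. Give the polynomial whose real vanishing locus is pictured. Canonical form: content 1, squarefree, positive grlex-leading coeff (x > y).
x^2 - 3*x*y - 2*x + 2

(a) deg p = 2. No degree-1 curve has this shape.
(b) From the visible intercepts: it misses every integer gridline on the y-axis; it misses every integer gridline on the x-axis.
(c) Putting this together gives p.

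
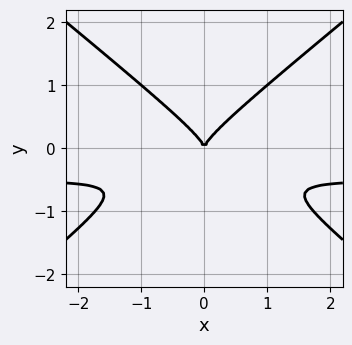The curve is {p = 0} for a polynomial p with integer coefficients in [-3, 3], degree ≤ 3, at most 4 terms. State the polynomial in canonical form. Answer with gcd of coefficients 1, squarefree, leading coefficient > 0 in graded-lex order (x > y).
2*x^2*y - 3*y^3 + x^2

(a) Degree: the shape is more complex than any degree-2 curve, so deg p = 3.
(b) Symmetries: it's symmetric under x → −x, forcing even powers of x.
(c) From the axis intercepts and sections: it meets the x-axis at x = 0 (among the integer gridlines); it crosses the y-axis at the gridline y = 0.
(d) Fitting integer coefficients to these (and the overall shape) gives p.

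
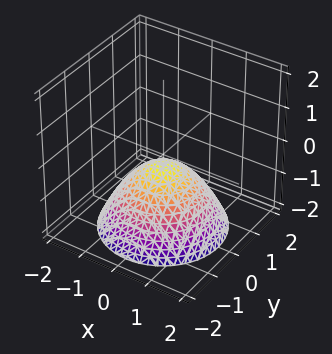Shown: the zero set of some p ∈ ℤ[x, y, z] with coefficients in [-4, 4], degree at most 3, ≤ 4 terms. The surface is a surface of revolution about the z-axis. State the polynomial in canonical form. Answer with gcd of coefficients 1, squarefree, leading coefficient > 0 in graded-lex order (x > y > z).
2*x^2 + 2*y^2 + 3*z + 1

Degree: the shape is more complex than any degree-1 surface, so deg p = 2.
By symmetry, the surface is invariant under rotation about z: p = q(x² + y², z).
From the axis intercepts and sections: it misses every integer gridline on the y-axis; a circular section at z = -2 has radius between 1 and 2; the surface avoids every integer x-axis point in the box.
Fitting integer coefficients to these (and the overall shape) gives p.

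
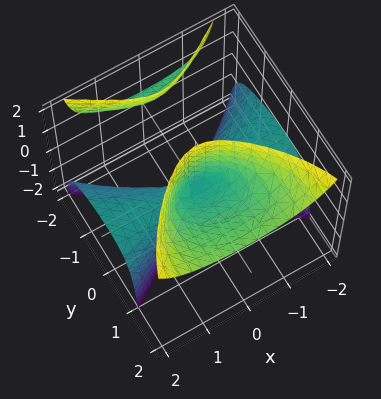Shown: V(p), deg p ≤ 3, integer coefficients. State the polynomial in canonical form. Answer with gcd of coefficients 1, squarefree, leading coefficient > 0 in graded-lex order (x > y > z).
First, the picture has 2 separate pieces.
Then, the degree is 3 — the shape is more complex than any degree-2 surface.
Next, against the integer gridlines: the visible z-axis segment lies entirely on the surface; every point of the x-axis in the box is on the surface.
Finally, these observations pin down the coefficients.

2*x^2*z + y^3 - 3*y^2*z + 3*y^2 - 3*y*z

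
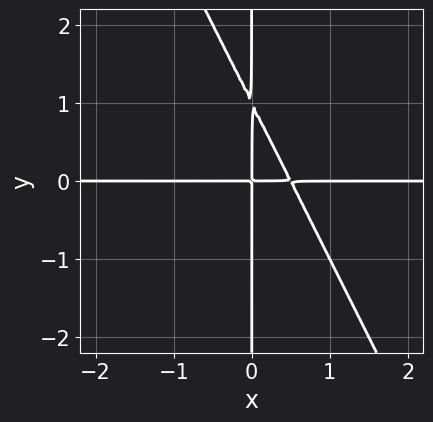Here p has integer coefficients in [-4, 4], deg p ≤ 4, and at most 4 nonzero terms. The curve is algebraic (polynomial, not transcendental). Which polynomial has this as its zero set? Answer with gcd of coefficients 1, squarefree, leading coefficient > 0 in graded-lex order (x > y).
2*x^2*y + x*y^2 - x*y

The degree is 3 — no degree-2 curve has this shape.
Against the integer gridlines: the visible x-axis segment lies entirely on the curve; the visible y-axis segment lies entirely on the curve.
These observations pin down the coefficients.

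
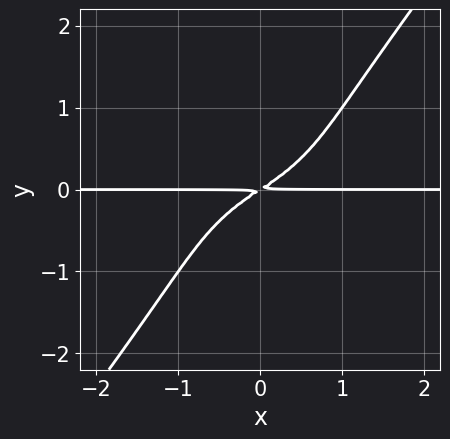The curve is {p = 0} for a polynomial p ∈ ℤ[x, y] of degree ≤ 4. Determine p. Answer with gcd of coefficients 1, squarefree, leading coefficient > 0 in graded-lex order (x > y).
First, the degree is 4 — a generic line meets the curve in up to 4 points.
Then, reading off the gridlines: every point of the x-axis in the box is on the curve.
Finally, together with the visible shape, these determine p as stated.

x^3*y + 2*x*y^3 - 2*y^4 + 2*x*y - 3*y^2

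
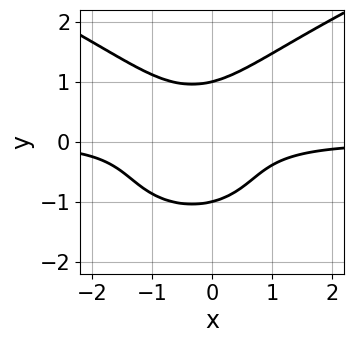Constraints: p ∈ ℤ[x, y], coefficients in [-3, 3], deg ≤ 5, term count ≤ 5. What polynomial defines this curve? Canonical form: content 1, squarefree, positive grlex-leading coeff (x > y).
2*y^4 - 3*x^2*y - 2*x*y - 2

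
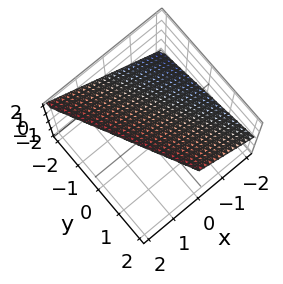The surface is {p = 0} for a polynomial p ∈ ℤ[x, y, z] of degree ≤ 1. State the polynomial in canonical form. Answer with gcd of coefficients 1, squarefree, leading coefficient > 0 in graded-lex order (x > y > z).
2*x + y - 2*z + 2

1. Degree: the surface is flat (a plane), so deg p = 1.
2. Against the integer gridlines: it meets the y-axis at y = -2 (among the integer gridlines); it crosses the z-axis at the gridline z = 1.
3. These observations pin down the coefficients.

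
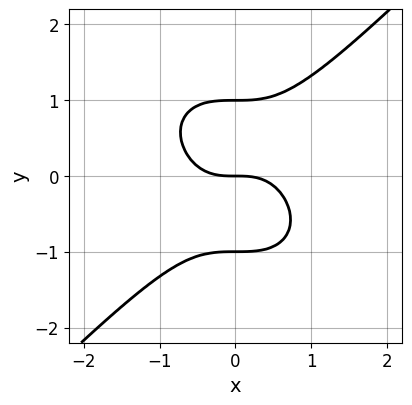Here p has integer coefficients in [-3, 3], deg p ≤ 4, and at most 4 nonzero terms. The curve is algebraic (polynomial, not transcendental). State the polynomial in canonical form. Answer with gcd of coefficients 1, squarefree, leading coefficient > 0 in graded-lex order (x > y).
x^3 - y^3 + y

(a) deg p = 3.
(b) Against the integer gridlines: it crosses the x-axis at the gridline x = 0; the y-axis gridline crossings are at y ∈ {-1, 0, 1}.
(c) Together with the visible shape, these determine p as stated.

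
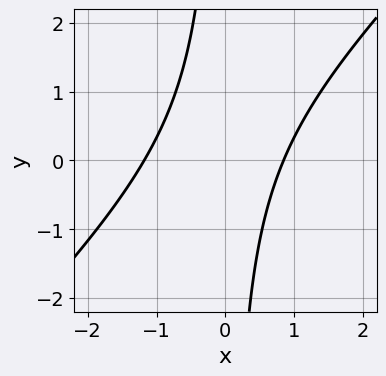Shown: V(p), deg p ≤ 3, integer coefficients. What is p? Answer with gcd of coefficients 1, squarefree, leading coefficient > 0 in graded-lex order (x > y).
Degree: a generic line meets the curve in up to 2 points, so deg p = 2.
Checking where it meets the axes: it misses every integer gridline on the y-axis.
These observations pin down the coefficients.

3*x^2 - 3*x*y + x - 3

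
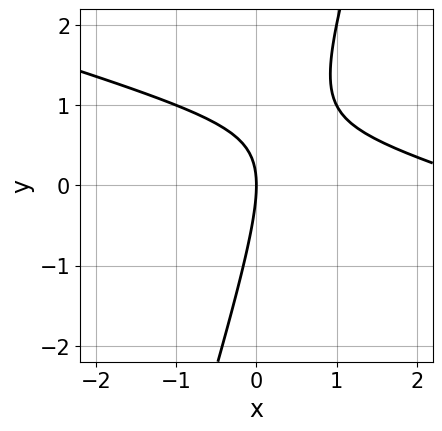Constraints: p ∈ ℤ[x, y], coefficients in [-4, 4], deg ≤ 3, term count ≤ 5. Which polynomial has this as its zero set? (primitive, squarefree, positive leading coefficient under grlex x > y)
1. Degree: the shape is more complex than any degree-1 curve, so deg p = 2.
2. Observable constraints: one y-axis crossing is at y = 0; it crosses the x-axis at the gridline x = 0.
3. Fitting integer coefficients to these (and the overall shape) gives p.

x^2 + 3*x*y - y^2 - 3*x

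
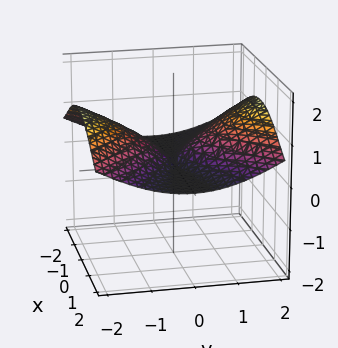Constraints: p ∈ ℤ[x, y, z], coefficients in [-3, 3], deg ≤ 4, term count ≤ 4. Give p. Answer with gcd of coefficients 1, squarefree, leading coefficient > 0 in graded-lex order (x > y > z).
3*x^2*z + 3*z^3 - 2*y^2

1. The degree is 3 — no degree-2 surface has this shape.
2. From the axis intercepts and sections: every point of the x-axis in the box is on the surface; one z-axis crossing is at z = 0.
3. The integer polynomial consistent with all of this is the stated p.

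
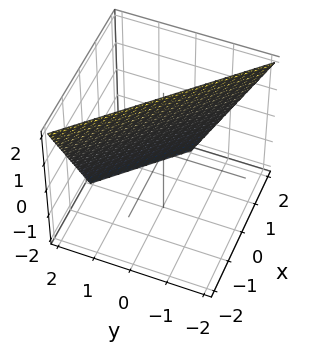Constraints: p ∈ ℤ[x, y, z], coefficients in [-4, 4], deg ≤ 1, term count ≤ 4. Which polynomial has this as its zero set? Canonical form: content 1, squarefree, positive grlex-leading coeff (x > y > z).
2*x + 2*y + z - 2

(a) deg p = 1. The surface is flat (a plane).
(b) Reading off the gridlines: it meets the x-axis at x = 1 (among the integer gridlines); it meets the y-axis at y = 1 (among the integer gridlines); one z-axis crossing is at z = 2.
(c) Assembling these constraints gives the stated polynomial.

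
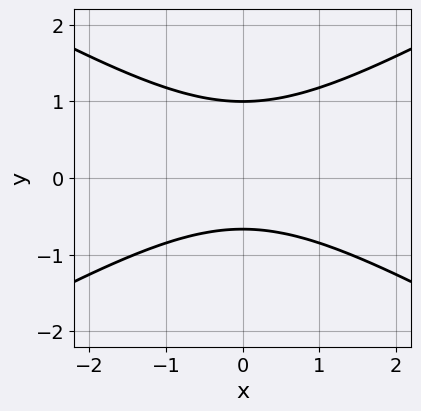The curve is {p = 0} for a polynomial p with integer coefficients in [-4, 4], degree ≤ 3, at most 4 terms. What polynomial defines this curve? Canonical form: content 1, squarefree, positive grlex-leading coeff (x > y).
(a) The degree is 2 — a generic line meets the curve in up to 2 points.
(b) Symmetries: the x ↦ −x reflection is a symmetry, so x appears only in even powers.
(c) Reading off the gridlines: the curve avoids every integer x-axis point in the box; one y-axis crossing is at y = 1.
(d) The integer polynomial consistent with all of this is the stated p.

x^2 - 3*y^2 + y + 2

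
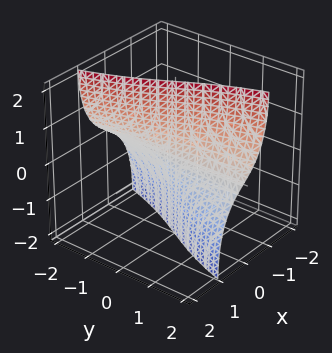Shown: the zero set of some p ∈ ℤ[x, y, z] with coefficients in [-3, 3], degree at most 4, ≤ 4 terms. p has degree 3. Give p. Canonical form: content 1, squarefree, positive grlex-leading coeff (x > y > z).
Degree: a generic line meets the surface in up to 3 points, so deg p = 3.
Reading off the gridlines: the visible z-axis segment lies entirely on the surface; one x-axis crossing is at x = 0; every point of the y-axis in the box is on the surface.
Together with the visible shape, these determine p as stated.

2*x^3 + x*z^2 + 2*y*z + 3*x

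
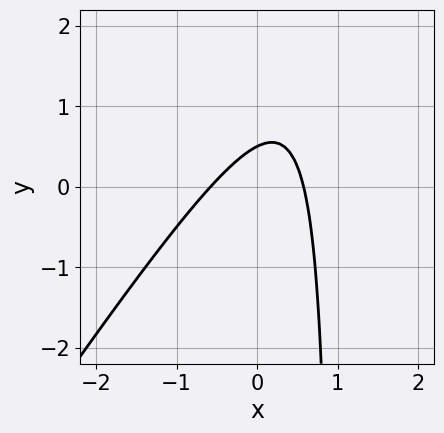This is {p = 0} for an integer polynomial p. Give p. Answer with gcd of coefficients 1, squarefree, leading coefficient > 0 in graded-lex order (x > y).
3*x^2 - 2*x*y + 2*y - 1

(a) The degree is 2 — the shape is more complex than any degree-1 curve.
(b) Solving for integer coefficients yields p as stated.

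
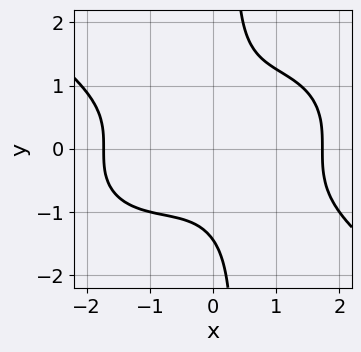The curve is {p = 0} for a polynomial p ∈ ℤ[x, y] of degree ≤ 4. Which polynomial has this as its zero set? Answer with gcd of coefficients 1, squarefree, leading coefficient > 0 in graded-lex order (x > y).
x^4 + 3*x*y^3 - y^3 - 2*x^2 - 3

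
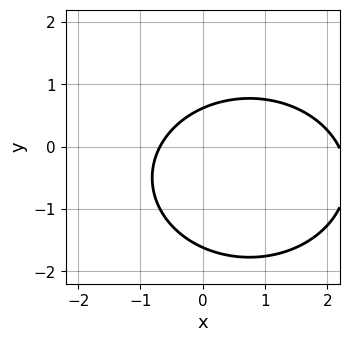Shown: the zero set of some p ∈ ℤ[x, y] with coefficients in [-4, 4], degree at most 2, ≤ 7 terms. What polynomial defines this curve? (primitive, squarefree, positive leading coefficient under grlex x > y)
(a) deg p = 2. The shape is more complex than any degree-1 curve.
(b) Putting this together gives p.

2*x^2 + 3*y^2 - 3*x + 3*y - 3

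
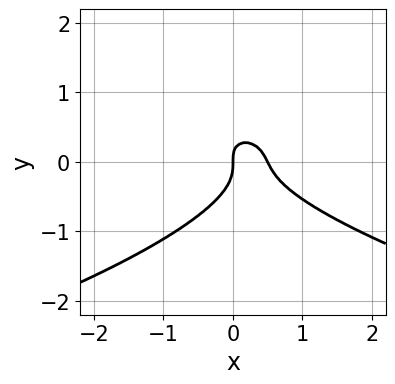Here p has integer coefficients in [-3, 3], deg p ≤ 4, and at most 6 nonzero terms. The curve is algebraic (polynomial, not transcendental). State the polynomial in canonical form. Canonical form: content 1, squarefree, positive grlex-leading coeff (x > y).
3*y^3 + 2*x^2 + x*y - x

The degree is 3 — a generic line meets the curve in up to 3 points.
Against the integer gridlines: it crosses the y-axis at the gridline y = 0; it meets the x-axis at x = 0 (among the integer gridlines).
Assembling these constraints gives the stated polynomial.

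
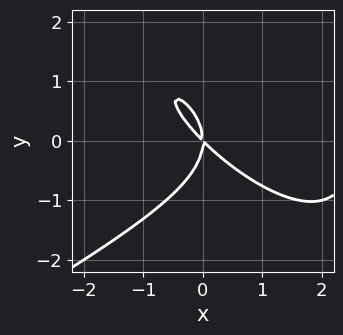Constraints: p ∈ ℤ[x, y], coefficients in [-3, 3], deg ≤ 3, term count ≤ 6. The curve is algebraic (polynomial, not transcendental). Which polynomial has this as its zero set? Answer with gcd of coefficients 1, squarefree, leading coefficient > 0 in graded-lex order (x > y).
1. deg p = 3.
2. Against the integer gridlines: it meets the y-axis at y = 0 (among the integer gridlines); one x-axis crossing is at x = 0.
3. Solving for integer coefficients yields p as stated.

x^3 - 2*x*y^2 - 2*y^3 - 3*x^2 - 3*x*y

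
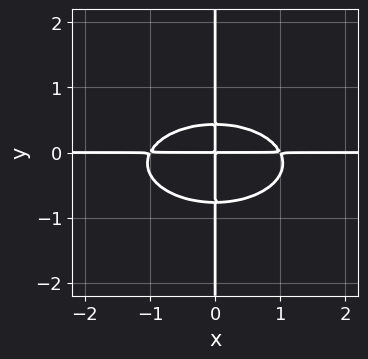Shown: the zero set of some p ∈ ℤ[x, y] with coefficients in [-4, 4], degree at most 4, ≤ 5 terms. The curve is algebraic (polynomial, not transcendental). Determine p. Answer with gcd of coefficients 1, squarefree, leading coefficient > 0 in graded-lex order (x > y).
1. deg p = 4.
2. From the visible intercepts: the visible y-axis segment lies entirely on the curve; the visible x-axis segment lies entirely on the curve.
3. Matching integer coefficients to the picture gives p.

x^3*y + 3*x*y^3 + x*y^2 - x*y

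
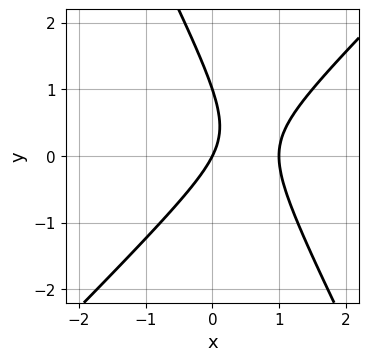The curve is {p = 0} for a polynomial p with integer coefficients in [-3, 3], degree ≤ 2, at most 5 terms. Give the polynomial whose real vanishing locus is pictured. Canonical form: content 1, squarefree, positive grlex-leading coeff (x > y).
First, deg p = 2. The shape is more complex than any degree-1 curve.
Next, from the axis intercepts and sections: among the integer gridlines, it crosses the y-axis at y ∈ {0, 1}; among the integer gridlines, it crosses the x-axis at x ∈ {0, 1}.
Finally, fitting integer coefficients to these (and the overall shape) gives p.

2*x^2 - x*y - y^2 - 2*x + y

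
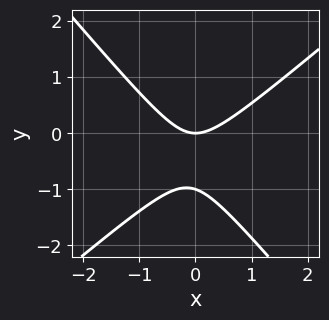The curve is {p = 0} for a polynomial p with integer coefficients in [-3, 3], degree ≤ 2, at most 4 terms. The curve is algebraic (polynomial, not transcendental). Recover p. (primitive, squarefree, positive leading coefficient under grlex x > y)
deg p = 2.
Reading off the gridlines: the y-axis gridline crossings are at y ∈ {-1, 0}; it meets the x-axis at x = 0 (among the integer gridlines).
Assembling these constraints gives the stated polynomial.

3*x^2 - x*y - 3*y^2 - 3*y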